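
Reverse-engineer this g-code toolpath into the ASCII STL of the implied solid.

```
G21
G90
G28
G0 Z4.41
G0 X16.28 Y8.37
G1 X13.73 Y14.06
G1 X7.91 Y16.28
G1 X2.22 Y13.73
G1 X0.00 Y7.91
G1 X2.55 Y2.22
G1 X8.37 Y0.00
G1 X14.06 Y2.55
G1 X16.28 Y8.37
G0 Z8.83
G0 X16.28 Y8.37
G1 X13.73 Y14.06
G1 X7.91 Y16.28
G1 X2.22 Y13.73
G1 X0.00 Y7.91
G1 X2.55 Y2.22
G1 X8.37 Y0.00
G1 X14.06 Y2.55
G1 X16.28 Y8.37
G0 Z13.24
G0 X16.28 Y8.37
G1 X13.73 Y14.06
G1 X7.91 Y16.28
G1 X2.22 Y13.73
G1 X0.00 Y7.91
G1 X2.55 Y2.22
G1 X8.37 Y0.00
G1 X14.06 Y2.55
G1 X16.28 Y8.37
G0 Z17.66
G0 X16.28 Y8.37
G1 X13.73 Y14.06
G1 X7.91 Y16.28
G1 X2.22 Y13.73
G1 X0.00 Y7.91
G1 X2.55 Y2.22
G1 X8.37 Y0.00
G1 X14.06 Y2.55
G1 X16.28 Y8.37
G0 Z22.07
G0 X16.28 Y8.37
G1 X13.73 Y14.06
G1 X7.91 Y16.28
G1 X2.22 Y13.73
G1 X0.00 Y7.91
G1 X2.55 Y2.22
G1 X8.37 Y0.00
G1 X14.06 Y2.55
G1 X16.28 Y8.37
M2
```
solid part
  facet normal 0.0000 0.0000 -1.0000
    outer loop
      vertex 7.91 16.28 0.00
      vertex 13.73 14.06 0.00
      vertex 16.28 8.37 0.00
    endloop
  endfacet
  facet normal 0.0000 0.0000 -1.0000
    outer loop
      vertex 2.22 13.73 0.00
      vertex 7.91 16.28 0.00
      vertex 16.28 8.37 0.00
    endloop
  endfacet
  facet normal 0.0000 0.0000 -1.0000
    outer loop
      vertex 0.00 7.91 0.00
      vertex 2.22 13.73 0.00
      vertex 16.28 8.37 0.00
    endloop
  endfacet
  facet normal 0.0000 0.0000 -1.0000
    outer loop
      vertex 2.55 2.22 0.00
      vertex 0.00 7.91 0.00
      vertex 16.28 8.37 0.00
    endloop
  endfacet
  facet normal 0.0000 0.0000 -1.0000
    outer loop
      vertex 8.37 0.00 0.00
      vertex 2.55 2.22 0.00
      vertex 16.28 8.37 0.00
    endloop
  endfacet
  facet normal 0.0000 0.0000 -1.0000
    outer loop
      vertex 14.06 2.55 0.00
      vertex 8.37 0.00 0.00
      vertex 16.28 8.37 0.00
    endloop
  endfacet
  facet normal 0.0000 0.0000 1.0000
    outer loop
      vertex 16.28 8.37 22.07
      vertex 13.73 14.06 22.07
      vertex 7.91 16.28 22.07
    endloop
  endfacet
  facet normal 0.0000 0.0000 1.0000
    outer loop
      vertex 16.28 8.37 22.07
      vertex 7.91 16.28 22.07
      vertex 2.22 13.73 22.07
    endloop
  endfacet
  facet normal 0.0000 0.0000 1.0000
    outer loop
      vertex 16.28 8.37 22.07
      vertex 2.22 13.73 22.07
      vertex 0.00 7.91 22.07
    endloop
  endfacet
  facet normal 0.0000 0.0000 1.0000
    outer loop
      vertex 16.28 8.37 22.07
      vertex 0.00 7.91 22.07
      vertex 2.55 2.22 22.07
    endloop
  endfacet
  facet normal 0.0000 0.0000 1.0000
    outer loop
      vertex 16.28 8.37 22.07
      vertex 2.55 2.22 22.07
      vertex 8.37 0.00 22.07
    endloop
  endfacet
  facet normal 0.0000 0.0000 1.0000
    outer loop
      vertex 16.28 8.37 22.07
      vertex 8.37 0.00 22.07
      vertex 14.06 2.55 22.07
    endloop
  endfacet
  facet normal 0.9126 0.4090 0.0000
    outer loop
      vertex 16.28 8.37 0.00
      vertex 13.73 14.06 0.00
      vertex 13.73 14.06 22.07
    endloop
  endfacet
  facet normal 0.9126 0.4090 0.0000
    outer loop
      vertex 16.28 8.37 0.00
      vertex 13.73 14.06 22.07
      vertex 16.28 8.37 22.07
    endloop
  endfacet
  facet normal 0.3564 0.9343 0.0000
    outer loop
      vertex 13.73 14.06 0.00
      vertex 7.91 16.28 0.00
      vertex 7.91 16.28 22.07
    endloop
  endfacet
  facet normal 0.3564 0.9343 0.0000
    outer loop
      vertex 13.73 14.06 0.00
      vertex 7.91 16.28 22.07
      vertex 13.73 14.06 22.07
    endloop
  endfacet
  facet normal -0.4090 0.9126 0.0000
    outer loop
      vertex 7.91 16.28 0.00
      vertex 2.22 13.73 0.00
      vertex 2.22 13.73 22.07
    endloop
  endfacet
  facet normal -0.4090 0.9126 0.0000
    outer loop
      vertex 7.91 16.28 0.00
      vertex 2.22 13.73 22.07
      vertex 7.91 16.28 22.07
    endloop
  endfacet
  facet normal -0.9343 0.3564 0.0000
    outer loop
      vertex 2.22 13.73 0.00
      vertex 0.00 7.91 0.00
      vertex 0.00 7.91 22.07
    endloop
  endfacet
  facet normal -0.9343 0.3564 0.0000
    outer loop
      vertex 2.22 13.73 0.00
      vertex 0.00 7.91 22.07
      vertex 2.22 13.73 22.07
    endloop
  endfacet
  facet normal -0.9126 -0.4090 0.0000
    outer loop
      vertex 0.00 7.91 0.00
      vertex 2.55 2.22 0.00
      vertex 2.55 2.22 22.07
    endloop
  endfacet
  facet normal -0.9126 -0.4090 0.0000
    outer loop
      vertex 0.00 7.91 0.00
      vertex 2.55 2.22 22.07
      vertex 0.00 7.91 22.07
    endloop
  endfacet
  facet normal -0.3564 -0.9343 0.0000
    outer loop
      vertex 2.55 2.22 0.00
      vertex 8.37 0.00 0.00
      vertex 8.37 0.00 22.07
    endloop
  endfacet
  facet normal -0.3564 -0.9343 0.0000
    outer loop
      vertex 2.55 2.22 0.00
      vertex 8.37 0.00 22.07
      vertex 2.55 2.22 22.07
    endloop
  endfacet
  facet normal 0.4090 -0.9126 0.0000
    outer loop
      vertex 8.37 0.00 0.00
      vertex 14.06 2.55 0.00
      vertex 14.06 2.55 22.07
    endloop
  endfacet
  facet normal 0.4090 -0.9126 0.0000
    outer loop
      vertex 8.37 0.00 0.00
      vertex 14.06 2.55 22.07
      vertex 8.37 0.00 22.07
    endloop
  endfacet
  facet normal 0.9343 -0.3564 0.0000
    outer loop
      vertex 14.06 2.55 0.00
      vertex 16.28 8.37 0.00
      vertex 16.28 8.37 22.07
    endloop
  endfacet
  facet normal 0.9343 -0.3564 0.0000
    outer loop
      vertex 14.06 2.55 0.00
      vertex 16.28 8.37 22.07
      vertex 14.06 2.55 22.07
    endloop
  endfacet
endsolid part

The G0 Z moves step by Δz≈4.41 mm. Every layer's G1 loop is the same polygon, so the solid is a straight extrusion of it from z=0 to z≈22.1. Closing with flat bottom and top caps and triangulating gives 28 facets — a regular 8-sided prism (a cylinder approximated with 8 flat sides), circumscribed radius ≈ 8.14 mm, height ≈ 22.1 mm.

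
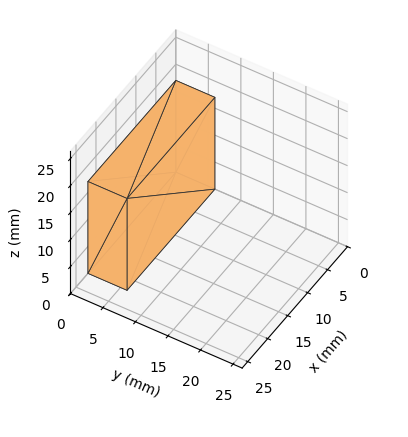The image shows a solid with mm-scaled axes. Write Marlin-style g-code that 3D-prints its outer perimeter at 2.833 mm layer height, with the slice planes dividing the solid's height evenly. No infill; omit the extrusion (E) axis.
Reading the render: the shape is a rectangular box, roughly 22 × 6 mm footprint and 17 mm tall (dimensions read to the nearest mm from the axis ticks). For the g-code, the solid's height is divided into equal slices at the stated Δz and each level perimeter traced with G1 moves after a G0 lift.

; perimeter-only toolpath
G21 ; units = mm
G90 ; absolute positioning
G28 ; home
; layer 1
G0 Z2.833
G0 X0.000 Y0.000
G1 X22.000 Y0.000
G1 X22.000 Y6.000
G1 X0.000 Y6.000
G1 X0.000 Y0.000
; layer 2
G0 Z5.667
G0 X0.000 Y0.000
G1 X22.000 Y0.000
G1 X22.000 Y6.000
G1 X0.000 Y6.000
G1 X0.000 Y0.000
; layer 3
G0 Z8.500
G0 X0.000 Y0.000
G1 X22.000 Y0.000
G1 X22.000 Y6.000
G1 X0.000 Y6.000
G1 X0.000 Y0.000
; layer 4
G0 Z11.333
G0 X0.000 Y0.000
G1 X22.000 Y0.000
G1 X22.000 Y6.000
G1 X0.000 Y6.000
G1 X0.000 Y0.000
; layer 5
G0 Z14.167
G0 X0.000 Y0.000
G1 X22.000 Y0.000
G1 X22.000 Y6.000
G1 X0.000 Y6.000
G1 X0.000 Y0.000
; layer 6
G0 Z17.000
G0 X0.000 Y0.000
G1 X22.000 Y0.000
G1 X22.000 Y6.000
G1 X0.000 Y6.000
G1 X0.000 Y0.000
M2 ; end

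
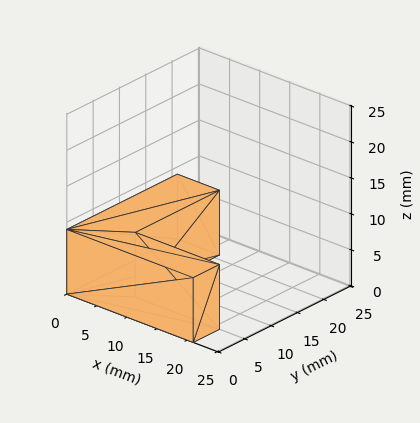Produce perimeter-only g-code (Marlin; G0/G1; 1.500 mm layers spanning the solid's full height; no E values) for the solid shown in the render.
Reading the render: the shape is an L-shaped prism: outer 21 × 21 mm, arm thicknesses ≈ 5 mm (horizontal) and 7 mm (vertical), extruded 9 mm in z (dimensions read to the nearest mm from the axis ticks). For the g-code, the solid's height is divided into equal slices at the stated Δz and each level perimeter traced with G1 moves after a G0 lift.

; perimeter-only toolpath
G21 ; units = mm
G90 ; absolute positioning
G28 ; home
; layer 1
G0 Z1.500
G0 X0.000 Y0.000
G1 X21.000 Y0.000
G1 X21.000 Y5.000
G1 X7.000 Y5.000
G1 X7.000 Y21.000
G1 X0.000 Y21.000
G1 X0.000 Y0.000
; layer 2
G0 Z3.000
G0 X0.000 Y0.000
G1 X21.000 Y0.000
G1 X21.000 Y5.000
G1 X7.000 Y5.000
G1 X7.000 Y21.000
G1 X0.000 Y21.000
G1 X0.000 Y0.000
; layer 3
G0 Z4.500
G0 X0.000 Y0.000
G1 X21.000 Y0.000
G1 X21.000 Y5.000
G1 X7.000 Y5.000
G1 X7.000 Y21.000
G1 X0.000 Y21.000
G1 X0.000 Y0.000
; layer 4
G0 Z6.000
G0 X0.000 Y0.000
G1 X21.000 Y0.000
G1 X21.000 Y5.000
G1 X7.000 Y5.000
G1 X7.000 Y21.000
G1 X0.000 Y21.000
G1 X0.000 Y0.000
; layer 5
G0 Z7.500
G0 X0.000 Y0.000
G1 X21.000 Y0.000
G1 X21.000 Y5.000
G1 X7.000 Y5.000
G1 X7.000 Y21.000
G1 X0.000 Y21.000
G1 X0.000 Y0.000
; layer 6
G0 Z9.000
G0 X0.000 Y0.000
G1 X21.000 Y0.000
G1 X21.000 Y5.000
G1 X7.000 Y5.000
G1 X7.000 Y21.000
G1 X0.000 Y21.000
G1 X0.000 Y0.000
M2 ; end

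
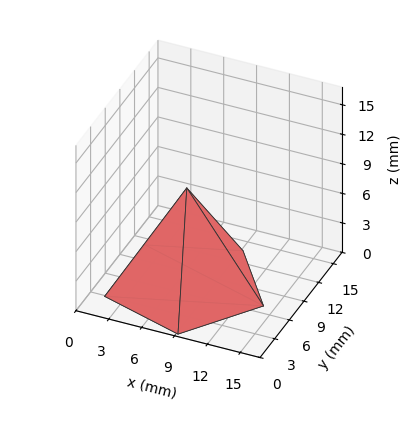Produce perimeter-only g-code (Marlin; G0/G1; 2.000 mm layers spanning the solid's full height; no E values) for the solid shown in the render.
Reading the render: the shape is a regular 5-sided pyramid, base circumscribed radius ≈ 7 mm, apex at z ≈ 10 mm (dimensions read to the nearest mm from the axis ticks). For the g-code, the solid's height is divided into equal slices at the stated Δz and each level perimeter traced with G1 moves after a G0 lift.

; perimeter-only toolpath
G21 ; units = mm
G90 ; absolute positioning
G28 ; home
; layer 1
G0 Z2.000
G0 X12.600 Y7.000
G1 X8.730 Y12.326
G1 X2.470 Y10.291
G1 X2.470 Y3.709
G1 X8.730 Y1.674
G1 X12.600 Y7.000
; layer 2
G0 Z4.000
G0 X11.200 Y7.000
G1 X8.298 Y10.994
G1 X3.602 Y9.468
G1 X3.602 Y4.532
G1 X8.298 Y3.006
G1 X11.200 Y7.000
; layer 3
G0 Z6.000
G0 X9.800 Y7.000
G1 X7.865 Y9.663
G1 X4.735 Y8.646
G1 X4.735 Y5.354
G1 X7.865 Y4.337
G1 X9.800 Y7.000
; layer 4
G0 Z8.000
G0 X8.400 Y7.000
G1 X7.433 Y8.331
G1 X5.867 Y7.823
G1 X5.867 Y6.177
G1 X7.433 Y5.669
G1 X8.400 Y7.000
M2 ; end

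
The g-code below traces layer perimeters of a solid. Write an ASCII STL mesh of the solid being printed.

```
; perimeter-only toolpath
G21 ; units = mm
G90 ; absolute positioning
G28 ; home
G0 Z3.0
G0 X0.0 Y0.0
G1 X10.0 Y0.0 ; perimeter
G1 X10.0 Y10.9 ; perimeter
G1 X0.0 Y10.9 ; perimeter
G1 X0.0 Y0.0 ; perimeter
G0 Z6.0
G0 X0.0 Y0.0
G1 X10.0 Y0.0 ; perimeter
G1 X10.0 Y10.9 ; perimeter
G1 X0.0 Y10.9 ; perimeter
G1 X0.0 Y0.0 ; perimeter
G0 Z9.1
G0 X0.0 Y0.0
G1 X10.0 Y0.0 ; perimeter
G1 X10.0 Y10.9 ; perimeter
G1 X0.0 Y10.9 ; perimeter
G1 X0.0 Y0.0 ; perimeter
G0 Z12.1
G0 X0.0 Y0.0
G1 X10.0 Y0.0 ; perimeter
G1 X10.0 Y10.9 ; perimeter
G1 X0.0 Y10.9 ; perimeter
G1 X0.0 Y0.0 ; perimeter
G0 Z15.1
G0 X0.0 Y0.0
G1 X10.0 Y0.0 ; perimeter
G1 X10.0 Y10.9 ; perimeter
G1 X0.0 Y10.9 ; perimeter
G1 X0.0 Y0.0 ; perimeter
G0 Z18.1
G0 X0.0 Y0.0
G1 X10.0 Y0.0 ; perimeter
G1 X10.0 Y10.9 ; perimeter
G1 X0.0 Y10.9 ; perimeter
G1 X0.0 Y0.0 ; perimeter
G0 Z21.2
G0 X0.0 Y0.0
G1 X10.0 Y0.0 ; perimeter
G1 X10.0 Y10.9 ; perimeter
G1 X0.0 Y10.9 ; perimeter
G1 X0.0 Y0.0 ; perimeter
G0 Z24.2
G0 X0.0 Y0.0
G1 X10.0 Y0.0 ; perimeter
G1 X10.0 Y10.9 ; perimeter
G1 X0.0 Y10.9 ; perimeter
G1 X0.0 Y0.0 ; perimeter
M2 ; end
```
solid part
  facet normal 0.0000 0.0000 -1.0000
    outer loop
      vertex 10.0 10.9 0.0
      vertex 10.0 0.0 0.0
      vertex 0.0 0.0 0.0
    endloop
  endfacet
  facet normal 0.0000 0.0000 -1.0000
    outer loop
      vertex 0.0 10.9 0.0
      vertex 10.0 10.9 0.0
      vertex 0.0 0.0 0.0
    endloop
  endfacet
  facet normal 0.0000 0.0000 1.0000
    outer loop
      vertex 0.0 0.0 24.2
      vertex 10.0 0.0 24.2
      vertex 10.0 10.9 24.2
    endloop
  endfacet
  facet normal 0.0000 0.0000 1.0000
    outer loop
      vertex 0.0 0.0 24.2
      vertex 10.0 10.9 24.2
      vertex 0.0 10.9 24.2
    endloop
  endfacet
  facet normal 0.0000 -1.0000 0.0000
    outer loop
      vertex 0.0 0.0 0.0
      vertex 10.0 0.0 0.0
      vertex 10.0 0.0 24.2
    endloop
  endfacet
  facet normal 0.0000 -1.0000 0.0000
    outer loop
      vertex 0.0 0.0 0.0
      vertex 10.0 0.0 24.2
      vertex 0.0 0.0 24.2
    endloop
  endfacet
  facet normal 0.0000 1.0000 0.0000
    outer loop
      vertex 10.0 10.9 24.2
      vertex 10.0 10.9 0.0
      vertex 0.0 10.9 0.0
    endloop
  endfacet
  facet normal 0.0000 1.0000 0.0000
    outer loop
      vertex 0.0 10.9 24.2
      vertex 10.0 10.9 24.2
      vertex 0.0 10.9 0.0
    endloop
  endfacet
  facet normal -1.0000 0.0000 0.0000
    outer loop
      vertex 0.0 10.9 24.2
      vertex 0.0 10.9 0.0
      vertex 0.0 0.0 0.0
    endloop
  endfacet
  facet normal -1.0000 0.0000 0.0000
    outer loop
      vertex 0.0 0.0 24.2
      vertex 0.0 10.9 24.2
      vertex 0.0 0.0 0.0
    endloop
  endfacet
  facet normal 1.0000 0.0000 0.0000
    outer loop
      vertex 10.0 0.0 0.0
      vertex 10.0 10.9 0.0
      vertex 10.0 10.9 24.2
    endloop
  endfacet
  facet normal 1.0000 0.0000 0.0000
    outer loop
      vertex 10.0 0.0 0.0
      vertex 10.0 10.9 24.2
      vertex 10.0 0.0 24.2
    endloop
  endfacet
endsolid part

The G0 Z moves step by Δz≈3.0 mm. Every layer's G1 loop is the same polygon, so the solid is a straight extrusion of it from z=0 to z≈24.2. Closing with flat bottom and top caps and triangulating gives 12 facets — a rectangular box, roughly 10 × 10.9 mm footprint and 24.2 mm tall.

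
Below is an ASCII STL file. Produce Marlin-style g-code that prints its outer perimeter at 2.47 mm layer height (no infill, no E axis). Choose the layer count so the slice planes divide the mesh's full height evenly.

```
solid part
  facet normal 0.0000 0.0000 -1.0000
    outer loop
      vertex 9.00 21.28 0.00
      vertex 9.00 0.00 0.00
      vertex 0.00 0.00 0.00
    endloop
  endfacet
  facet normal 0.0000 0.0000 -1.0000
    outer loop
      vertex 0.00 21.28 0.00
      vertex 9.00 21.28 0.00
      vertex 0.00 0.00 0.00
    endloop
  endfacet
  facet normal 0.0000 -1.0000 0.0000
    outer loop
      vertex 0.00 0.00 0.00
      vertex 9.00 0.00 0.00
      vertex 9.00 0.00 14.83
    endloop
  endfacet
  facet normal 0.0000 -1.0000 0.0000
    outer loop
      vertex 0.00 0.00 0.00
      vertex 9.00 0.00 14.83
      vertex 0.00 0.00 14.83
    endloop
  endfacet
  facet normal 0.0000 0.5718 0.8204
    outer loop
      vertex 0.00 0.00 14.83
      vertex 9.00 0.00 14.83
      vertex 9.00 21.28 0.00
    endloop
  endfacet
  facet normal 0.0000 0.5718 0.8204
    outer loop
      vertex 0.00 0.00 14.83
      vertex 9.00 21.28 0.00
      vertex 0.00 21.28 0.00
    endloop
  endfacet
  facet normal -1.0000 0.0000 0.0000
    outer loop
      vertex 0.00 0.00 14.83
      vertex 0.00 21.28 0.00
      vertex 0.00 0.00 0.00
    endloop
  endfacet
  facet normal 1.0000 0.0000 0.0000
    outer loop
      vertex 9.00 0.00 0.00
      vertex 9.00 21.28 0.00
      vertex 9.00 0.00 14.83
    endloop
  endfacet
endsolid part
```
; perimeter-only toolpath
G21 ; units = mm
G90 ; absolute positioning
G28 ; home
; layer 1
G0 Z2.47
G0 X0.00 Y0.00
G1 X9.00 Y0.00
G1 X9.00 Y17.73
G1 X0.00 Y17.73
G1 X0.00 Y0.00
; layer 2
G0 Z4.94
G0 X0.00 Y0.00
G1 X9.00 Y0.00
G1 X9.00 Y14.19
G1 X0.00 Y14.19
G1 X0.00 Y0.00
; layer 3
G0 Z7.42
G0 X0.00 Y0.00
G1 X9.00 Y0.00
G1 X9.00 Y10.64
G1 X0.00 Y10.64
G1 X0.00 Y0.00
; layer 4
G0 Z9.89
G0 X0.00 Y0.00
G1 X9.00 Y0.00
G1 X9.00 Y7.09
G1 X0.00 Y7.09
G1 X0.00 Y0.00
; layer 5
G0 Z12.36
G0 X0.00 Y0.00
G1 X9.00 Y0.00
G1 X9.00 Y3.55
G1 X0.00 Y3.55
G1 X0.00 Y0.00
M2 ; end

The solid is a wedge (ramp): 9 × 21.3 mm base, rising to 14.8 mm along the y=0 edge and sloping linearly to z=0 at y=21.3. Slicing at Δz = 2.47 mm — 6 equal slices spanning the solid's height, so layer i sits at z = i·h/6 — gives 5 non-empty perimeters. Each is a 4-segment closed polygon; G0 lifts to the layer z and rapids to the start vertex, then G1 traces the edges. The cross-section shrinks linearly with z (the slice at the apex is degenerate and omitted).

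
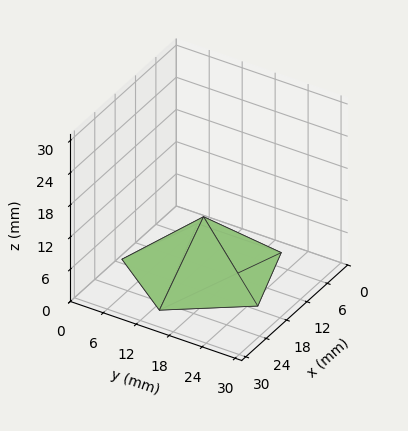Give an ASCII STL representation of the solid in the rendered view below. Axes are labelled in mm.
Reading the render: the shape is a regular 5-sided pyramid, base circumscribed radius ≈ 13 mm, apex at z ≈ 10 mm (dimensions read to the nearest mm from the axis ticks). For the STL, each face is triangulated and given an outward normal.

solid part
  facet normal 0.0000 0.0000 -1.0000
    outer loop
      vertex 2.483 20.641 0.000
      vertex 17.017 25.364 0.000
      vertex 26.000 13.000 0.000
    endloop
  endfacet
  facet normal 0.0000 0.0000 -1.0000
    outer loop
      vertex 2.483 5.359 0.000
      vertex 2.483 20.641 0.000
      vertex 26.000 13.000 0.000
    endloop
  endfacet
  facet normal 0.0000 0.0000 -1.0000
    outer loop
      vertex 17.017 0.636 0.000
      vertex 2.483 5.359 0.000
      vertex 26.000 13.000 0.000
    endloop
  endfacet
  facet normal 0.5575 0.4050 0.7247
    outer loop
      vertex 26.000 13.000 0.000
      vertex 17.017 25.364 0.000
      vertex 13.000 13.000 10.000
    endloop
  endfacet
  facet normal -0.2130 0.6553 0.7247
    outer loop
      vertex 17.017 25.364 0.000
      vertex 2.483 20.641 0.000
      vertex 13.000 13.000 10.000
    endloop
  endfacet
  facet normal -0.6891 0.0000 0.7247
    outer loop
      vertex 2.483 20.641 0.000
      vertex 2.483 5.359 0.000
      vertex 13.000 13.000 10.000
    endloop
  endfacet
  facet normal -0.2130 -0.6553 0.7247
    outer loop
      vertex 2.483 5.359 0.000
      vertex 17.017 0.636 0.000
      vertex 13.000 13.000 10.000
    endloop
  endfacet
  facet normal 0.5575 -0.4050 0.7247
    outer loop
      vertex 17.017 0.636 0.000
      vertex 26.000 13.000 0.000
      vertex 13.000 13.000 10.000
    endloop
  endfacet
endsolid part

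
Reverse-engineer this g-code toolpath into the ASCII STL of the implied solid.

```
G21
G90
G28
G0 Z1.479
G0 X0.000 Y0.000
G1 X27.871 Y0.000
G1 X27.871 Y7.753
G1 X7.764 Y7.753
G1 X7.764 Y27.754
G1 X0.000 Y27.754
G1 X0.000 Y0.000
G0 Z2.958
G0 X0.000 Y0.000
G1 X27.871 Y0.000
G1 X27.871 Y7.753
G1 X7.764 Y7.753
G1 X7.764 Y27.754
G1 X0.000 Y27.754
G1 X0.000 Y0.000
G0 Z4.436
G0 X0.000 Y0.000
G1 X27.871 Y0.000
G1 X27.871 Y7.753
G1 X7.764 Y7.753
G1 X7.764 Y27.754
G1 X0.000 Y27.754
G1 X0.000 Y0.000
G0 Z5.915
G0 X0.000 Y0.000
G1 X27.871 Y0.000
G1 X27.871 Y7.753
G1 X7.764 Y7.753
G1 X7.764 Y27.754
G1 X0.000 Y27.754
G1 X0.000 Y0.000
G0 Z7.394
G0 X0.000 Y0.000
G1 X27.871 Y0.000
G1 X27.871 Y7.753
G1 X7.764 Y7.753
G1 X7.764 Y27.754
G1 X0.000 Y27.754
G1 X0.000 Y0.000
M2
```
solid part
  facet normal 0.0000 0.0000 -1.0000
    outer loop
      vertex 27.871 7.753 0.000
      vertex 27.871 0.000 0.000
      vertex 0.000 0.000 0.000
    endloop
  endfacet
  facet normal 0.0000 0.0000 -1.0000
    outer loop
      vertex 7.764 7.753 0.000
      vertex 27.871 7.753 0.000
      vertex 0.000 0.000 0.000
    endloop
  endfacet
  facet normal 0.0000 0.0000 -1.0000
    outer loop
      vertex 7.764 27.754 0.000
      vertex 7.764 7.753 0.000
      vertex 0.000 0.000 0.000
    endloop
  endfacet
  facet normal 0.0000 0.0000 -1.0000
    outer loop
      vertex 0.000 27.754 0.000
      vertex 7.764 27.754 0.000
      vertex 0.000 0.000 0.000
    endloop
  endfacet
  facet normal 0.0000 0.0000 1.0000
    outer loop
      vertex 0.000 0.000 7.394
      vertex 27.871 0.000 7.394
      vertex 27.871 7.753 7.394
    endloop
  endfacet
  facet normal 0.0000 0.0000 1.0000
    outer loop
      vertex 0.000 0.000 7.394
      vertex 27.871 7.753 7.394
      vertex 7.764 7.753 7.394
    endloop
  endfacet
  facet normal 0.0000 0.0000 1.0000
    outer loop
      vertex 0.000 0.000 7.394
      vertex 7.764 7.753 7.394
      vertex 7.764 27.754 7.394
    endloop
  endfacet
  facet normal 0.0000 0.0000 1.0000
    outer loop
      vertex 0.000 0.000 7.394
      vertex 7.764 27.754 7.394
      vertex 0.000 27.754 7.394
    endloop
  endfacet
  facet normal 0.0000 -1.0000 0.0000
    outer loop
      vertex 0.000 0.000 0.000
      vertex 27.871 0.000 0.000
      vertex 27.871 0.000 7.394
    endloop
  endfacet
  facet normal 0.0000 -1.0000 0.0000
    outer loop
      vertex 0.000 0.000 0.000
      vertex 27.871 0.000 7.394
      vertex 0.000 0.000 7.394
    endloop
  endfacet
  facet normal 1.0000 0.0000 0.0000
    outer loop
      vertex 27.871 0.000 0.000
      vertex 27.871 7.753 0.000
      vertex 27.871 7.753 7.394
    endloop
  endfacet
  facet normal 1.0000 0.0000 0.0000
    outer loop
      vertex 27.871 0.000 0.000
      vertex 27.871 7.753 7.394
      vertex 27.871 0.000 7.394
    endloop
  endfacet
  facet normal 0.0000 1.0000 0.0000
    outer loop
      vertex 27.871 7.753 0.000
      vertex 7.764 7.753 0.000
      vertex 7.764 7.753 7.394
    endloop
  endfacet
  facet normal 0.0000 1.0000 0.0000
    outer loop
      vertex 27.871 7.753 0.000
      vertex 7.764 7.753 7.394
      vertex 27.871 7.753 7.394
    endloop
  endfacet
  facet normal 1.0000 0.0000 0.0000
    outer loop
      vertex 7.764 7.753 0.000
      vertex 7.764 27.754 0.000
      vertex 7.764 27.754 7.394
    endloop
  endfacet
  facet normal 1.0000 0.0000 0.0000
    outer loop
      vertex 7.764 7.753 0.000
      vertex 7.764 27.754 7.394
      vertex 7.764 7.753 7.394
    endloop
  endfacet
  facet normal 0.0000 1.0000 0.0000
    outer loop
      vertex 7.764 27.754 0.000
      vertex 0.000 27.754 0.000
      vertex 0.000 27.754 7.394
    endloop
  endfacet
  facet normal 0.0000 1.0000 0.0000
    outer loop
      vertex 7.764 27.754 0.000
      vertex 0.000 27.754 7.394
      vertex 7.764 27.754 7.394
    endloop
  endfacet
  facet normal -1.0000 0.0000 0.0000
    outer loop
      vertex 0.000 27.754 0.000
      vertex 0.000 0.000 0.000
      vertex 0.000 0.000 7.394
    endloop
  endfacet
  facet normal -1.0000 0.0000 0.0000
    outer loop
      vertex 0.000 27.754 0.000
      vertex 0.000 0.000 7.394
      vertex 0.000 27.754 7.394
    endloop
  endfacet
endsolid part

The G0 Z moves step by Δz≈1.479 mm. Every layer's G1 loop is the same polygon, so the solid is a straight extrusion of it from z=0 to z≈7.39. Closing with flat bottom and top caps and triangulating gives 20 facets — an L-shaped prism: outer 27.9 × 27.8 mm, arm thicknesses ≈ 7.75 mm (horizontal) and 7.76 mm (vertical), extruded 7.39 mm in z.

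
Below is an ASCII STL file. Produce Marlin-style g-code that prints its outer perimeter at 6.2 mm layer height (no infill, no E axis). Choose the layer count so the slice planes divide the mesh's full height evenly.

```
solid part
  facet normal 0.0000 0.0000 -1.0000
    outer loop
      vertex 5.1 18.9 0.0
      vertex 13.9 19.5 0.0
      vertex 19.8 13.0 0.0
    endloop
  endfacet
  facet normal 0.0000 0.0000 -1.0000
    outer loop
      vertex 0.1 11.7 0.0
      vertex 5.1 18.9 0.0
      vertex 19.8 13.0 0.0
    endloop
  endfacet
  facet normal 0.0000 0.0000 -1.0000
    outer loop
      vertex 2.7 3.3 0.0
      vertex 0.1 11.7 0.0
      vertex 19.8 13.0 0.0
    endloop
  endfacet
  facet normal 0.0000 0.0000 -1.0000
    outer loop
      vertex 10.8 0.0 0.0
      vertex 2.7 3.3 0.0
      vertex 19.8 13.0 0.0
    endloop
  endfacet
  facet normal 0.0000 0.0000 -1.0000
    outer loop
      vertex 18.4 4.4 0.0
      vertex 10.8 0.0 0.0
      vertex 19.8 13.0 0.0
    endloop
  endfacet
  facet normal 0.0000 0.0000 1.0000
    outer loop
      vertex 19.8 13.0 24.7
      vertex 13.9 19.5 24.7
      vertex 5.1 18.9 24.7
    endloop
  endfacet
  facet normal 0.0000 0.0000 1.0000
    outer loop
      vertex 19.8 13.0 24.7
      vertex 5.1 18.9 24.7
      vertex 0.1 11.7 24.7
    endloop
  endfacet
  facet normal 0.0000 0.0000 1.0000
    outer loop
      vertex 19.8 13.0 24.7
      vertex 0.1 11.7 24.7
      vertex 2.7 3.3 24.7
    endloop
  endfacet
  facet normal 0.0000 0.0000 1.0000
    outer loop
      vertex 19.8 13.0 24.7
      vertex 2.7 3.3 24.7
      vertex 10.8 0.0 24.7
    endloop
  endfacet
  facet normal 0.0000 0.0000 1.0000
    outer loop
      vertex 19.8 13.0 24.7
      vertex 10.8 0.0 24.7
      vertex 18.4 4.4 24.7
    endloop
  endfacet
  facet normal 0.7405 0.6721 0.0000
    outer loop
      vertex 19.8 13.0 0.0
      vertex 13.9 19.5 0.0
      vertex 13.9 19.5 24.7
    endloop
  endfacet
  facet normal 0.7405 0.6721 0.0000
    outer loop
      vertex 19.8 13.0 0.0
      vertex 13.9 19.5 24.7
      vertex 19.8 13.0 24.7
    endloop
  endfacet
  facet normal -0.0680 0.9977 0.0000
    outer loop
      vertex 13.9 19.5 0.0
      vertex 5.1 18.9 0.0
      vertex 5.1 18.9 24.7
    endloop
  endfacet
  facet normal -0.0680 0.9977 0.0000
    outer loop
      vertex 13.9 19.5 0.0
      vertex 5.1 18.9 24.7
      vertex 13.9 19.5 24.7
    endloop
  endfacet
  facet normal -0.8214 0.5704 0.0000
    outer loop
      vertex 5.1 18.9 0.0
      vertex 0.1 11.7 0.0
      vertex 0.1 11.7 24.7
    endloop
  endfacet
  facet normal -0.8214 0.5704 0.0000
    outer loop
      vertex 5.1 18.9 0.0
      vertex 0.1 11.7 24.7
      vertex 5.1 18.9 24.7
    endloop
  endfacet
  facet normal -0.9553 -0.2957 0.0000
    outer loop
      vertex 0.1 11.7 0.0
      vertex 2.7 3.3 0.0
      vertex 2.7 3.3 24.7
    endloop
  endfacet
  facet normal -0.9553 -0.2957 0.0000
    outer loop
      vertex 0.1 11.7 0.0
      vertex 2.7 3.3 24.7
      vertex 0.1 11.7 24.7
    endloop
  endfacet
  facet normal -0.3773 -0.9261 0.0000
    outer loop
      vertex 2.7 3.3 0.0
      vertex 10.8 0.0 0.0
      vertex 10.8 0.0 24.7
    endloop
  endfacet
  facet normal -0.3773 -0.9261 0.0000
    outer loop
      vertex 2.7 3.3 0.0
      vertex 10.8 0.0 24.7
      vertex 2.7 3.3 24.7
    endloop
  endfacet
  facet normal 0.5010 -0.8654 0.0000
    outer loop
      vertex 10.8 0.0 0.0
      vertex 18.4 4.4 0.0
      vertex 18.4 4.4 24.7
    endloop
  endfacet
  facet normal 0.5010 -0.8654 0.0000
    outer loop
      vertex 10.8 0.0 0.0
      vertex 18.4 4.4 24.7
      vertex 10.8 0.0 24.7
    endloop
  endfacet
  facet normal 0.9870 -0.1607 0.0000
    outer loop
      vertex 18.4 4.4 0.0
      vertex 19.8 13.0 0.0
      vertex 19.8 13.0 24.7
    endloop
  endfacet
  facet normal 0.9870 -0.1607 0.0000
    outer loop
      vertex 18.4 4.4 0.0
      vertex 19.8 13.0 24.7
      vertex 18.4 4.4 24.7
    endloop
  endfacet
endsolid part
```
; perimeter-only toolpath
G21 ; units = mm
G90 ; absolute positioning
G28 ; home
; layer 1
G0 Z6.2
G0 X19.8 Y13.0
G1 X13.9 Y19.5
G1 X5.1 Y18.9
G1 X0.1 Y11.7
G1 X2.7 Y3.3
G1 X10.8 Y0.0
G1 X18.4 Y4.4
G1 X19.8 Y13.0
; layer 2
G0 Z12.3
G0 X19.8 Y13.0
G1 X13.9 Y19.5
G1 X5.1 Y18.9
G1 X0.1 Y11.7
G1 X2.7 Y3.3
G1 X10.8 Y0.0
G1 X18.4 Y4.4
G1 X19.8 Y13.0
; layer 3
G0 Z18.5
G0 X19.8 Y13.0
G1 X13.9 Y19.5
G1 X5.1 Y18.9
G1 X0.1 Y11.7
G1 X2.7 Y3.3
G1 X10.8 Y0.0
G1 X18.4 Y4.4
G1 X19.8 Y13.0
; layer 4
G0 Z24.7
G0 X19.8 Y13.0
G1 X13.9 Y19.5
G1 X5.1 Y18.9
G1 X0.1 Y11.7
G1 X2.7 Y3.3
G1 X10.8 Y0.0
G1 X18.4 Y4.4
G1 X19.8 Y13.0
M2 ; end

The solid is a regular 7-sided prism (a cylinder approximated with 7 flat sides), circumscribed radius ≈ 10.1 mm, height ≈ 24.7 mm. Slicing at Δz = 6.2 mm — 4 equal slices spanning the solid's height, so layer i sits at z = i·h/4 — gives 4 non-empty perimeters. Each is a 7-segment closed polygon; G0 lifts to the layer z and rapids to the start vertex, then G1 traces the edges.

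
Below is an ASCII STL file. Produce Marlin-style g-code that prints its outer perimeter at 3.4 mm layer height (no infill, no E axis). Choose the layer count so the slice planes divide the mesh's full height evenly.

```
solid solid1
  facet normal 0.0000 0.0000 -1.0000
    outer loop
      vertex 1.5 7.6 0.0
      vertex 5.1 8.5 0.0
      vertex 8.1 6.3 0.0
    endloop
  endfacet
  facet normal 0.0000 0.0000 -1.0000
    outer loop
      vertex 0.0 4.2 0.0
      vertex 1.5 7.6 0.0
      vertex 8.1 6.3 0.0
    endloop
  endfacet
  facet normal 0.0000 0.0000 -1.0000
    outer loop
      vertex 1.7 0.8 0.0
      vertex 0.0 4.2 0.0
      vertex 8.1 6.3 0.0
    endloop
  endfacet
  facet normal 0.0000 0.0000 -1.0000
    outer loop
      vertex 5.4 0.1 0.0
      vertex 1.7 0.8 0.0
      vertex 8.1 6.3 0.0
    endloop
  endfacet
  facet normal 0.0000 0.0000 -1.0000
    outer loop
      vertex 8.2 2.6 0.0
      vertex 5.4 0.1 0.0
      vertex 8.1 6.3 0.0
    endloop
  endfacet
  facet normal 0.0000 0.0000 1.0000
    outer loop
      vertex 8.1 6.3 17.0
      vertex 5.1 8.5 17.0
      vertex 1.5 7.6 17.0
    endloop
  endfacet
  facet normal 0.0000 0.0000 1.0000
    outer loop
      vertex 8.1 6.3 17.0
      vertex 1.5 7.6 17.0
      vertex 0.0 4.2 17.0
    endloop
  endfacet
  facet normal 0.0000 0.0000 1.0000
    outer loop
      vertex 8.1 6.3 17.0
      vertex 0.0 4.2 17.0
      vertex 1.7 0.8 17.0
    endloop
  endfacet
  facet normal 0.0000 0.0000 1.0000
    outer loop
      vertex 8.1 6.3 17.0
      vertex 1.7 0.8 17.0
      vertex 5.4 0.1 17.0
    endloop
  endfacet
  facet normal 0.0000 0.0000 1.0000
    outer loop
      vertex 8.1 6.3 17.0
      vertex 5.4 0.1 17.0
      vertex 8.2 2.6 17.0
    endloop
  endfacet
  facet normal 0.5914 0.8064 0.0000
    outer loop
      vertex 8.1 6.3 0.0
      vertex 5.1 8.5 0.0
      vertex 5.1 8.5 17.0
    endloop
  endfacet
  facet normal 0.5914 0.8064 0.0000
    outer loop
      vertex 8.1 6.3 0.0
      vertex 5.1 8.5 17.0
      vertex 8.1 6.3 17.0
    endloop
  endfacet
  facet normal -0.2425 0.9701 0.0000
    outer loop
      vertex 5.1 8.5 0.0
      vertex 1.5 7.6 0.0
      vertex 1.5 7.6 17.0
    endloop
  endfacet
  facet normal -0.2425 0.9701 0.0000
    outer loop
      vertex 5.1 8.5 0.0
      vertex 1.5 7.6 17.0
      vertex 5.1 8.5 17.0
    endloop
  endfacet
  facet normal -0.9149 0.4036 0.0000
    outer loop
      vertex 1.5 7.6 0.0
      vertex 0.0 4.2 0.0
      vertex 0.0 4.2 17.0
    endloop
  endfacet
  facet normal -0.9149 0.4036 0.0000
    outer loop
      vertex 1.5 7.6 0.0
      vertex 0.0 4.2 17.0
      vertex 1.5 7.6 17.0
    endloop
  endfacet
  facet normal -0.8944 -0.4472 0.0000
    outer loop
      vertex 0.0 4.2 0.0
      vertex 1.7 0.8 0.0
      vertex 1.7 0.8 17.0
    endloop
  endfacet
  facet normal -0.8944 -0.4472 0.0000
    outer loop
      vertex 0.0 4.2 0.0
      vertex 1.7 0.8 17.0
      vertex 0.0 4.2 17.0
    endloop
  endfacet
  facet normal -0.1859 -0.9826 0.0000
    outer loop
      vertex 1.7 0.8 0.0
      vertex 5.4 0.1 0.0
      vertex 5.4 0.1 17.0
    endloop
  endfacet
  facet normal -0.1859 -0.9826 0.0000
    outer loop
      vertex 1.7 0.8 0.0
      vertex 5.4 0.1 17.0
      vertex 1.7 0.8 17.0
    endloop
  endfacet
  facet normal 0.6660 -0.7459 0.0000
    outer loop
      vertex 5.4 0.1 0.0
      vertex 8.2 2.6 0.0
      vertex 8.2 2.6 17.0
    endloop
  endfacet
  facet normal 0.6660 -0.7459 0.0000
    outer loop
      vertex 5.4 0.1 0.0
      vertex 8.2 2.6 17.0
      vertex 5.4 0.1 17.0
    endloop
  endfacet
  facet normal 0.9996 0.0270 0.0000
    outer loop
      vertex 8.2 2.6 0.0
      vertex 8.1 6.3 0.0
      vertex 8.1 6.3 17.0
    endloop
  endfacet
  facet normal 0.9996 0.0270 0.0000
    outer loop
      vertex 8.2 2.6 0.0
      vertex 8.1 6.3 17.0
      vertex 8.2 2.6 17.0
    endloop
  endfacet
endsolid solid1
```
; perimeter-only toolpath
G21 ; units = mm
G90 ; absolute positioning
G28 ; home
; layer 1
G0 Z3.4
G0 X8.1 Y6.3
G1 X5.1 Y8.5
G1 X1.5 Y7.6
G1 X0.0 Y4.2
G1 X1.7 Y0.8
G1 X5.4 Y0.1
G1 X8.2 Y2.6
G1 X8.1 Y6.3
; layer 2
G0 Z6.8
G0 X8.1 Y6.3
G1 X5.1 Y8.5
G1 X1.5 Y7.6
G1 X0.0 Y4.2
G1 X1.7 Y0.8
G1 X5.4 Y0.1
G1 X8.2 Y2.6
G1 X8.1 Y6.3
; layer 3
G0 Z10.2
G0 X8.1 Y6.3
G1 X5.1 Y8.5
G1 X1.5 Y7.6
G1 X0.0 Y4.2
G1 X1.7 Y0.8
G1 X5.4 Y0.1
G1 X8.2 Y2.6
G1 X8.1 Y6.3
; layer 4
G0 Z13.6
G0 X8.1 Y6.3
G1 X5.1 Y8.5
G1 X1.5 Y7.6
G1 X0.0 Y4.2
G1 X1.7 Y0.8
G1 X5.4 Y0.1
G1 X8.2 Y2.6
G1 X8.1 Y6.3
; layer 5
G0 Z17.0
G0 X8.1 Y6.3
G1 X5.1 Y8.5
G1 X1.5 Y7.6
G1 X0.0 Y4.2
G1 X1.7 Y0.8
G1 X5.4 Y0.1
G1 X8.2 Y2.6
G1 X8.1 Y6.3
M2 ; end

The solid is a regular 7-sided prism (a cylinder approximated with 7 flat sides), circumscribed radius ≈ 4.3 mm, height ≈ 17 mm. Slicing at Δz = 3.4 mm — 5 equal slices spanning the solid's height, so layer i sits at z = i·h/5 — gives 5 non-empty perimeters. Each is a 7-segment closed polygon; G0 lifts to the layer z and rapids to the start vertex, then G1 traces the edges.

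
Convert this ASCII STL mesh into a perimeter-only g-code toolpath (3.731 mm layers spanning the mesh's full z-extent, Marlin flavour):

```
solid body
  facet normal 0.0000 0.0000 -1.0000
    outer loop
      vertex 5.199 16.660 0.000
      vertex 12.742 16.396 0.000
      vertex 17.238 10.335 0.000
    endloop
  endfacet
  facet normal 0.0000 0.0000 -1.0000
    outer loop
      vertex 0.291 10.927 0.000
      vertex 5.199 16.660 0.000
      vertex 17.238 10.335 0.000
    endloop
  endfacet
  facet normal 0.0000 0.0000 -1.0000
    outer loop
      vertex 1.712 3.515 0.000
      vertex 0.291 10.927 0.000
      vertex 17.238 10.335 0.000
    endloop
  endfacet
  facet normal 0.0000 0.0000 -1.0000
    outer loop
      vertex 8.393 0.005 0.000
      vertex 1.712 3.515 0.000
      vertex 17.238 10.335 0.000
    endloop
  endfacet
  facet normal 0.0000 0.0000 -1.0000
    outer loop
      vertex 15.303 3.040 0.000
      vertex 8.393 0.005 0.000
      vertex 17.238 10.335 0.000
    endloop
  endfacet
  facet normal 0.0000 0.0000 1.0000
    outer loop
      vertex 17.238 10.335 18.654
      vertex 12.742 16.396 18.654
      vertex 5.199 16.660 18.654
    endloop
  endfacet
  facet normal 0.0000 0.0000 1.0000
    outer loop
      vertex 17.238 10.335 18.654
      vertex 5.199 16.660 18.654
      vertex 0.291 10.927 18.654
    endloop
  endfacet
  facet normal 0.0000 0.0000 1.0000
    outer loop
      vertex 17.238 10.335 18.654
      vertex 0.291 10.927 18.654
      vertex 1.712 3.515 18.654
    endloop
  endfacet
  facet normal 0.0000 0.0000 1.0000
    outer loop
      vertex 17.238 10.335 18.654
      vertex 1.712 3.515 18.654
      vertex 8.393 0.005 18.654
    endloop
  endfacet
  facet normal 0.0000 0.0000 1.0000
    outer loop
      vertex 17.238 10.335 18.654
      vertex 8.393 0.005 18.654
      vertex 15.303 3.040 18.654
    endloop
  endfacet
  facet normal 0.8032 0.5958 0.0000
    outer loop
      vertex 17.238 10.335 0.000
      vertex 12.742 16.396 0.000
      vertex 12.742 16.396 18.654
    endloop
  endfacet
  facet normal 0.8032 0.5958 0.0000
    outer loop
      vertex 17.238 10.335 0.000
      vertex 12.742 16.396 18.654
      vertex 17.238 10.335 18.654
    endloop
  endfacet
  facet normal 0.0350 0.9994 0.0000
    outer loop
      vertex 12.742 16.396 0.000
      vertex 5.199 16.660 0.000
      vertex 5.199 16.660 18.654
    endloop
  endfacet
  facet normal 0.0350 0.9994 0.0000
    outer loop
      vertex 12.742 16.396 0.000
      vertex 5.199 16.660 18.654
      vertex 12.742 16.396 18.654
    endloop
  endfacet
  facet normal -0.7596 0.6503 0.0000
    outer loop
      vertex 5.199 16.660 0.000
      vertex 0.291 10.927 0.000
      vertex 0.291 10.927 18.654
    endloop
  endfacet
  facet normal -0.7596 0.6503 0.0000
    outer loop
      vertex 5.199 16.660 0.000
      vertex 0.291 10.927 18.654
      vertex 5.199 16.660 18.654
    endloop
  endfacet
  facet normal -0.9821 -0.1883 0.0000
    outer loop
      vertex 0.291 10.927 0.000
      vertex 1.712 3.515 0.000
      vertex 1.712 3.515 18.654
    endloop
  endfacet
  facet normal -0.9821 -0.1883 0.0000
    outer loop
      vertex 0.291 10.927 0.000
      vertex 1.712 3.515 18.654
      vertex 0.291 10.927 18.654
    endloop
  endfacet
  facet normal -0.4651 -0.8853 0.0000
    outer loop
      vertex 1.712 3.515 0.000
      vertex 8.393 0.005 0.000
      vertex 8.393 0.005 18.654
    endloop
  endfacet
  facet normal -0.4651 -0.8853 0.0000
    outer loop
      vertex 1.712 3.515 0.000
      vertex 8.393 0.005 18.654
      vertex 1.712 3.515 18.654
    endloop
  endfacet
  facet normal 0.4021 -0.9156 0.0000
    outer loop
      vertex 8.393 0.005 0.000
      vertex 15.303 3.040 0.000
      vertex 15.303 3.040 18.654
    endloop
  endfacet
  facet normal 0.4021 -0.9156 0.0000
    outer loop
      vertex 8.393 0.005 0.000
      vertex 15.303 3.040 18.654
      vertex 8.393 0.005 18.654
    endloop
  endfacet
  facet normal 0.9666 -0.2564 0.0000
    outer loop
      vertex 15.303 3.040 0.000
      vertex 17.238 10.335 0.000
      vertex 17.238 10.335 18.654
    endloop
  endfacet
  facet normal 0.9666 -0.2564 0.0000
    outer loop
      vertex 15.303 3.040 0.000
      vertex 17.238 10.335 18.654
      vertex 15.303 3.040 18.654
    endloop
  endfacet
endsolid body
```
; perimeter-only toolpath
G21 ; units = mm
G90 ; absolute positioning
G28 ; home
; layer 1
G0 Z3.731
G0 X17.238 Y10.335
G1 X12.742 Y16.396
G1 X5.199 Y16.660
G1 X0.291 Y10.927
G1 X1.712 Y3.515
G1 X8.393 Y0.005
G1 X15.303 Y3.040
G1 X17.238 Y10.335
; layer 2
G0 Z7.462
G0 X17.238 Y10.335
G1 X12.742 Y16.396
G1 X5.199 Y16.660
G1 X0.291 Y10.927
G1 X1.712 Y3.515
G1 X8.393 Y0.005
G1 X15.303 Y3.040
G1 X17.238 Y10.335
; layer 3
G0 Z11.192
G0 X17.238 Y10.335
G1 X12.742 Y16.396
G1 X5.199 Y16.660
G1 X0.291 Y10.927
G1 X1.712 Y3.515
G1 X8.393 Y0.005
G1 X15.303 Y3.040
G1 X17.238 Y10.335
; layer 4
G0 Z14.923
G0 X17.238 Y10.335
G1 X12.742 Y16.396
G1 X5.199 Y16.660
G1 X0.291 Y10.927
G1 X1.712 Y3.515
G1 X8.393 Y0.005
G1 X15.303 Y3.040
G1 X17.238 Y10.335
; layer 5
G0 Z18.654
G0 X17.238 Y10.335
G1 X12.742 Y16.396
G1 X5.199 Y16.660
G1 X0.291 Y10.927
G1 X1.712 Y3.515
G1 X8.393 Y0.005
G1 X15.303 Y3.040
G1 X17.238 Y10.335
M2 ; end

The solid is a regular 7-sided prism (a cylinder approximated with 7 flat sides), circumscribed radius ≈ 8.7 mm, height ≈ 18.7 mm. Slicing at Δz = 3.731 mm — 5 equal slices spanning the solid's height, so layer i sits at z = i·h/5 — gives 5 non-empty perimeters. Each is a 7-segment closed polygon; G0 lifts to the layer z and rapids to the start vertex, then G1 traces the edges.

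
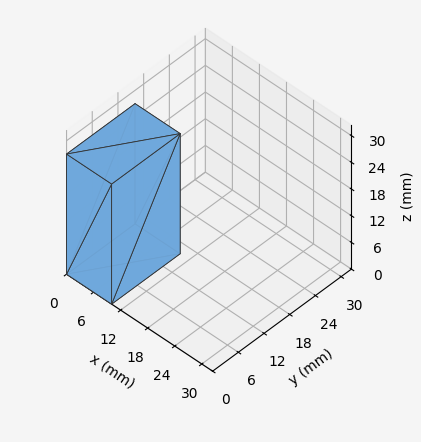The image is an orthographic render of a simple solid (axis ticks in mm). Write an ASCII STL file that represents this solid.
Reading the render: the shape is a rectangular box, roughly 10 × 16 mm footprint and 27 mm tall (dimensions read to the nearest mm from the axis ticks). For the STL, each face is triangulated and given an outward normal.

solid part
  facet normal 0.0000 0.0000 -1.0000
    outer loop
      vertex 10.000 16.000 0.000
      vertex 10.000 0.000 0.000
      vertex 0.000 0.000 0.000
    endloop
  endfacet
  facet normal 0.0000 0.0000 -1.0000
    outer loop
      vertex 0.000 16.000 0.000
      vertex 10.000 16.000 0.000
      vertex 0.000 0.000 0.000
    endloop
  endfacet
  facet normal 0.0000 0.0000 1.0000
    outer loop
      vertex 0.000 0.000 27.000
      vertex 10.000 0.000 27.000
      vertex 10.000 16.000 27.000
    endloop
  endfacet
  facet normal 0.0000 0.0000 1.0000
    outer loop
      vertex 0.000 0.000 27.000
      vertex 10.000 16.000 27.000
      vertex 0.000 16.000 27.000
    endloop
  endfacet
  facet normal 0.0000 -1.0000 0.0000
    outer loop
      vertex 0.000 0.000 0.000
      vertex 10.000 0.000 0.000
      vertex 10.000 0.000 27.000
    endloop
  endfacet
  facet normal 0.0000 -1.0000 0.0000
    outer loop
      vertex 0.000 0.000 0.000
      vertex 10.000 0.000 27.000
      vertex 0.000 0.000 27.000
    endloop
  endfacet
  facet normal 0.0000 1.0000 0.0000
    outer loop
      vertex 10.000 16.000 27.000
      vertex 10.000 16.000 0.000
      vertex 0.000 16.000 0.000
    endloop
  endfacet
  facet normal 0.0000 1.0000 0.0000
    outer loop
      vertex 0.000 16.000 27.000
      vertex 10.000 16.000 27.000
      vertex 0.000 16.000 0.000
    endloop
  endfacet
  facet normal -1.0000 0.0000 0.0000
    outer loop
      vertex 0.000 16.000 27.000
      vertex 0.000 16.000 0.000
      vertex 0.000 0.000 0.000
    endloop
  endfacet
  facet normal -1.0000 0.0000 0.0000
    outer loop
      vertex 0.000 0.000 27.000
      vertex 0.000 16.000 27.000
      vertex 0.000 0.000 0.000
    endloop
  endfacet
  facet normal 1.0000 0.0000 0.0000
    outer loop
      vertex 10.000 0.000 0.000
      vertex 10.000 16.000 0.000
      vertex 10.000 16.000 27.000
    endloop
  endfacet
  facet normal 1.0000 0.0000 0.0000
    outer loop
      vertex 10.000 0.000 0.000
      vertex 10.000 16.000 27.000
      vertex 10.000 0.000 27.000
    endloop
  endfacet
endsolid part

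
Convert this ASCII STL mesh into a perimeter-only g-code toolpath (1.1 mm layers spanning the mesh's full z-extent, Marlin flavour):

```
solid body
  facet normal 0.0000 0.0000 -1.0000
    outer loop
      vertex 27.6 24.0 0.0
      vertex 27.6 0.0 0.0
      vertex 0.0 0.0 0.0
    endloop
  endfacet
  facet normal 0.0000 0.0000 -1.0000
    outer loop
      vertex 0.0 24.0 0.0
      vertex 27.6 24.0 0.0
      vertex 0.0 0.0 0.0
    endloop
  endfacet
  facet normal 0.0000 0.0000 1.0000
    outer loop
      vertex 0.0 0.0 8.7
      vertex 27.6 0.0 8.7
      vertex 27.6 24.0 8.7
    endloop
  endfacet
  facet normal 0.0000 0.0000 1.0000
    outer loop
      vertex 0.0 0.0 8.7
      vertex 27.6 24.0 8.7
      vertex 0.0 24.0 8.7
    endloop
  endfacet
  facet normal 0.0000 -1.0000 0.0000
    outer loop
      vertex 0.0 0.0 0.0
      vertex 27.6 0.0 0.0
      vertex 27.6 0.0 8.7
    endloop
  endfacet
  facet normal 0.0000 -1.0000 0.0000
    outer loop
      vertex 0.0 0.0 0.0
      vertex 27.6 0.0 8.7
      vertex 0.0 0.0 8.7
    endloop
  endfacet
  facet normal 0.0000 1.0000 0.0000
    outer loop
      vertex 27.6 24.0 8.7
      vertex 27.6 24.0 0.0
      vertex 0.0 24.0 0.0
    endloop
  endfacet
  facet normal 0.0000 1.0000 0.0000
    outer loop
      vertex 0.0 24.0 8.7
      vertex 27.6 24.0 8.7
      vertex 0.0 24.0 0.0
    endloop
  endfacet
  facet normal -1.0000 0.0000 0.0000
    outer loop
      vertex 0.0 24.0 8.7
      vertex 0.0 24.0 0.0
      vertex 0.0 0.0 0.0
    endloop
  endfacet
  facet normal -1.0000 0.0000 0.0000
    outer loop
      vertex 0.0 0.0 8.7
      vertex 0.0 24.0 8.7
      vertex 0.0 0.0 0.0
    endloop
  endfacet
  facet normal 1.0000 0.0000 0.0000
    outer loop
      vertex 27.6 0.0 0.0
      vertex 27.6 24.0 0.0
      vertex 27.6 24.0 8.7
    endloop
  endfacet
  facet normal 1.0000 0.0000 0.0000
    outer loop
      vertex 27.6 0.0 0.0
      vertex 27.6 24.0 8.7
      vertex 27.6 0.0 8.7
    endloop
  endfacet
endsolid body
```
; perimeter-only toolpath
G21 ; units = mm
G90 ; absolute positioning
G28 ; home
; layer 1
G0 Z1.1
G0 X0.0 Y0.0
G1 X27.6 Y0.0
G1 X27.6 Y24.0
G1 X0.0 Y24.0
G1 X0.0 Y0.0
; layer 2
G0 Z2.2
G0 X0.0 Y0.0
G1 X27.6 Y0.0
G1 X27.6 Y24.0
G1 X0.0 Y24.0
G1 X0.0 Y0.0
; layer 3
G0 Z3.3
G0 X0.0 Y0.0
G1 X27.6 Y0.0
G1 X27.6 Y24.0
G1 X0.0 Y24.0
G1 X0.0 Y0.0
; layer 4
G0 Z4.3
G0 X0.0 Y0.0
G1 X27.6 Y0.0
G1 X27.6 Y24.0
G1 X0.0 Y24.0
G1 X0.0 Y0.0
; layer 5
G0 Z5.4
G0 X0.0 Y0.0
G1 X27.6 Y0.0
G1 X27.6 Y24.0
G1 X0.0 Y24.0
G1 X0.0 Y0.0
; layer 6
G0 Z6.5
G0 X0.0 Y0.0
G1 X27.6 Y0.0
G1 X27.6 Y24.0
G1 X0.0 Y24.0
G1 X0.0 Y0.0
; layer 7
G0 Z7.6
G0 X0.0 Y0.0
G1 X27.6 Y0.0
G1 X27.6 Y24.0
G1 X0.0 Y24.0
G1 X0.0 Y0.0
; layer 8
G0 Z8.7
G0 X0.0 Y0.0
G1 X27.6 Y0.0
G1 X27.6 Y24.0
G1 X0.0 Y24.0
G1 X0.0 Y0.0
M2 ; end

The solid is a rectangular box, roughly 27.6 × 24 mm footprint and 8.7 mm tall. Slicing at Δz = 1.1 mm — 8 equal slices spanning the solid's height, so layer i sits at z = i·h/8 — gives 8 non-empty perimeters. Each is a 4-segment closed polygon; G0 lifts to the layer z and rapids to the start vertex, then G1 traces the edges.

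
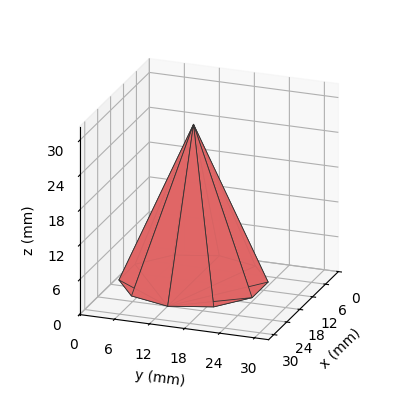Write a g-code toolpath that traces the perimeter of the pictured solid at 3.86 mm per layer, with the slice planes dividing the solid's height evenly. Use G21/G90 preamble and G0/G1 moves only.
Reading the render: the shape is a regular 10-sided pyramid, base circumscribed radius ≈ 12 mm, apex at z ≈ 27 mm (dimensions read to the nearest mm from the axis ticks). For the g-code, the solid's height is divided into equal slices at the stated Δz and each level perimeter traced with G1 moves after a G0 lift.

; perimeter-only toolpath
G21 ; units = mm
G90 ; absolute positioning
G28 ; home
; layer 1
G0 Z3.86
G0 X22.29 Y12.00
G1 X20.32 Y18.04
G1 X15.18 Y21.78
G1 X8.82 Y21.78
G1 X3.68 Y18.04
G1 X1.71 Y12.00
G1 X3.68 Y5.96
G1 X8.82 Y2.22
G1 X15.18 Y2.22
G1 X20.32 Y5.96
G1 X22.29 Y12.00
; layer 2
G0 Z7.71
G0 X20.57 Y12.00
G1 X18.94 Y17.04
G1 X14.65 Y20.15
G1 X9.35 Y20.15
G1 X5.06 Y17.04
G1 X3.43 Y12.00
G1 X5.06 Y6.96
G1 X9.35 Y3.85
G1 X14.65 Y3.85
G1 X18.94 Y6.96
G1 X20.57 Y12.00
; layer 3
G0 Z11.57
G0 X18.86 Y12.00
G1 X17.55 Y16.03
G1 X14.12 Y18.52
G1 X9.88 Y18.52
G1 X6.45 Y16.03
G1 X5.14 Y12.00
G1 X6.45 Y7.97
G1 X9.88 Y5.48
G1 X14.12 Y5.48
G1 X17.55 Y7.97
G1 X18.86 Y12.00
; layer 4
G0 Z15.43
G0 X17.14 Y12.00
G1 X16.16 Y15.02
G1 X13.59 Y16.89
G1 X10.41 Y16.89
G1 X7.84 Y15.02
G1 X6.86 Y12.00
G1 X7.84 Y8.98
G1 X10.41 Y7.11
G1 X13.59 Y7.11
G1 X16.16 Y8.98
G1 X17.14 Y12.00
; layer 5
G0 Z19.29
G0 X15.43 Y12.00
G1 X14.77 Y14.01
G1 X13.06 Y15.26
G1 X10.94 Y15.26
G1 X9.23 Y14.01
G1 X8.57 Y12.00
G1 X9.23 Y9.99
G1 X10.94 Y8.74
G1 X13.06 Y8.74
G1 X14.77 Y9.99
G1 X15.43 Y12.00
; layer 6
G0 Z23.14
G0 X13.71 Y12.00
G1 X13.39 Y13.01
G1 X12.53 Y13.63
G1 X11.47 Y13.63
G1 X10.61 Y13.01
G1 X10.29 Y12.00
G1 X10.61 Y10.99
G1 X11.47 Y10.37
G1 X12.53 Y10.37
G1 X13.39 Y10.99
G1 X13.71 Y12.00
M2 ; end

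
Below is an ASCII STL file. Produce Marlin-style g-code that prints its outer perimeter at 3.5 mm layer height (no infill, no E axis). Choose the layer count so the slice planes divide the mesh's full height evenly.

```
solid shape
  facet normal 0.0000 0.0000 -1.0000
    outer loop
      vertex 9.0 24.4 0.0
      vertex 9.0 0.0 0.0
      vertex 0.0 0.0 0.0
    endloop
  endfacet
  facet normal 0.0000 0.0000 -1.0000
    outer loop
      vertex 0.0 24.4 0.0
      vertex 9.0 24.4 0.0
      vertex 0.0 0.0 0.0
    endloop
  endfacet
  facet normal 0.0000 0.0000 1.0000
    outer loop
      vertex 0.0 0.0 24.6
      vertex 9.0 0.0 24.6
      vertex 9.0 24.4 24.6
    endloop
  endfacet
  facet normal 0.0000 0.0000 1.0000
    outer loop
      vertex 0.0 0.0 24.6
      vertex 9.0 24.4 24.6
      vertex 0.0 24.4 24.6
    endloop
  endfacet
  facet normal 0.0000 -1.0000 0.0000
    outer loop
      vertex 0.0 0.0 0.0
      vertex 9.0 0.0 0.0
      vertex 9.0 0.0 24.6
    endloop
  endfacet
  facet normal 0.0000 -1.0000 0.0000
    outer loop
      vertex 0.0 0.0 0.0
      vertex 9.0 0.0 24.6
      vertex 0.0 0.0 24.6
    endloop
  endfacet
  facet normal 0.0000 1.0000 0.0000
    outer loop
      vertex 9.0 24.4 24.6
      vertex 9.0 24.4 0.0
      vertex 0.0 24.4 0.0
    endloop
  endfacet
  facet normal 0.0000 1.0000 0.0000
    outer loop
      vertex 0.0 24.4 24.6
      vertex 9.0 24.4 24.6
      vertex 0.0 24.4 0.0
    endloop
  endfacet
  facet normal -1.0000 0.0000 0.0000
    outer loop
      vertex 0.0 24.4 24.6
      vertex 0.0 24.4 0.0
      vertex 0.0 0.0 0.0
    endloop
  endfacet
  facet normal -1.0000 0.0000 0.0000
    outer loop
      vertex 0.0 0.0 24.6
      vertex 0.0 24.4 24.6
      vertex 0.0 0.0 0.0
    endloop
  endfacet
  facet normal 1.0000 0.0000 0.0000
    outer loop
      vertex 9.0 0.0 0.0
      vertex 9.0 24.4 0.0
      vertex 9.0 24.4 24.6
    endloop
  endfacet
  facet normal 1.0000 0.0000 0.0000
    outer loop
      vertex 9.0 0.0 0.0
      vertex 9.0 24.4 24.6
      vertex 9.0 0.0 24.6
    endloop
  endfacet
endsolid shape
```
; perimeter-only toolpath
G21 ; units = mm
G90 ; absolute positioning
G28 ; home
; layer 1
G0 Z3.5
G0 X0.0 Y0.0
G1 X9.0 Y0.0
G1 X9.0 Y24.4
G1 X0.0 Y24.4
G1 X0.0 Y0.0
; layer 2
G0 Z7.0
G0 X0.0 Y0.0
G1 X9.0 Y0.0
G1 X9.0 Y24.4
G1 X0.0 Y24.4
G1 X0.0 Y0.0
; layer 3
G0 Z10.5
G0 X0.0 Y0.0
G1 X9.0 Y0.0
G1 X9.0 Y24.4
G1 X0.0 Y24.4
G1 X0.0 Y0.0
; layer 4
G0 Z14.1
G0 X0.0 Y0.0
G1 X9.0 Y0.0
G1 X9.0 Y24.4
G1 X0.0 Y24.4
G1 X0.0 Y0.0
; layer 5
G0 Z17.6
G0 X0.0 Y0.0
G1 X9.0 Y0.0
G1 X9.0 Y24.4
G1 X0.0 Y24.4
G1 X0.0 Y0.0
; layer 6
G0 Z21.1
G0 X0.0 Y0.0
G1 X9.0 Y0.0
G1 X9.0 Y24.4
G1 X0.0 Y24.4
G1 X0.0 Y0.0
; layer 7
G0 Z24.6
G0 X0.0 Y0.0
G1 X9.0 Y0.0
G1 X9.0 Y24.4
G1 X0.0 Y24.4
G1 X0.0 Y0.0
M2 ; end

The solid is a rectangular box, roughly 9 × 24.4 mm footprint and 24.6 mm tall. Slicing at Δz = 3.5 mm — 7 equal slices spanning the solid's height, so layer i sits at z = i·h/7 — gives 7 non-empty perimeters. Each is a 4-segment closed polygon; G0 lifts to the layer z and rapids to the start vertex, then G1 traces the edges.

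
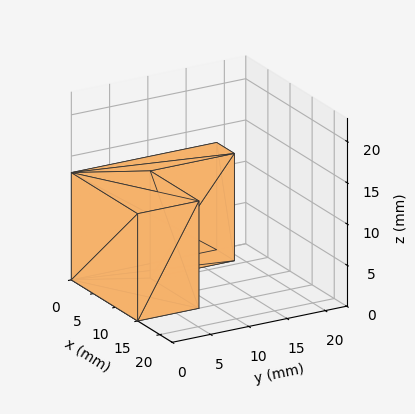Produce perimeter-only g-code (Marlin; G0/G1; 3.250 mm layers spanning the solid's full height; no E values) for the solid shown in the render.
Reading the render: the shape is an L-shaped prism: outer 15 × 19 mm, arm thicknesses ≈ 8 mm (horizontal) and 4 mm (vertical), extruded 13 mm in z (dimensions read to the nearest mm from the axis ticks). For the g-code, the solid's height is divided into equal slices at the stated Δz and each level perimeter traced with G1 moves after a G0 lift.

; perimeter-only toolpath
G21 ; units = mm
G90 ; absolute positioning
G28 ; home
; layer 1
G0 Z3.250
G0 X0.000 Y0.000
G1 X15.000 Y0.000
G1 X15.000 Y8.000
G1 X4.000 Y8.000
G1 X4.000 Y19.000
G1 X0.000 Y19.000
G1 X0.000 Y0.000
; layer 2
G0 Z6.500
G0 X0.000 Y0.000
G1 X15.000 Y0.000
G1 X15.000 Y8.000
G1 X4.000 Y8.000
G1 X4.000 Y19.000
G1 X0.000 Y19.000
G1 X0.000 Y0.000
; layer 3
G0 Z9.750
G0 X0.000 Y0.000
G1 X15.000 Y0.000
G1 X15.000 Y8.000
G1 X4.000 Y8.000
G1 X4.000 Y19.000
G1 X0.000 Y19.000
G1 X0.000 Y0.000
; layer 4
G0 Z13.000
G0 X0.000 Y0.000
G1 X15.000 Y0.000
G1 X15.000 Y8.000
G1 X4.000 Y8.000
G1 X4.000 Y19.000
G1 X0.000 Y19.000
G1 X0.000 Y0.000
M2 ; end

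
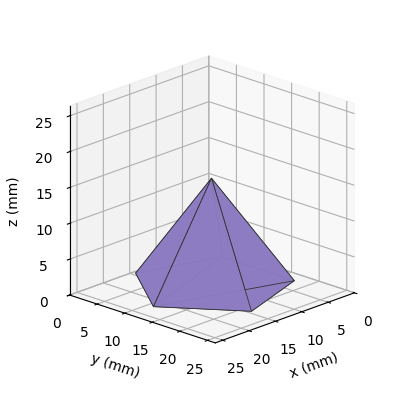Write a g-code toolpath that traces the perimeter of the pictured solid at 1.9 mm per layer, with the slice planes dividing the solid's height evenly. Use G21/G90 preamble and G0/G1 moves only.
Reading the render: the shape is a regular 5-sided pyramid, base circumscribed radius ≈ 11 mm, apex at z ≈ 15 mm (dimensions read to the nearest mm from the axis ticks). For the g-code, the solid's height is divided into equal slices at the stated Δz and each level perimeter traced with G1 moves after a G0 lift.

; perimeter-only toolpath
G21 ; units = mm
G90 ; absolute positioning
G28 ; home
; layer 1
G0 Z1.9
G0 X20.6 Y11.0
G1 X14.0 Y20.2
G1 X3.2 Y16.7
G1 X3.2 Y5.3
G1 X14.0 Y1.8
G1 X20.6 Y11.0
; layer 2
G0 Z3.8
G0 X19.2 Y11.0
G1 X13.6 Y18.9
G1 X4.3 Y15.9
G1 X4.3 Y6.1
G1 X13.6 Y3.1
G1 X19.2 Y11.0
; layer 3
G0 Z5.6
G0 X17.9 Y11.0
G1 X13.1 Y17.6
G1 X5.4 Y15.1
G1 X5.4 Y6.9
G1 X13.1 Y4.4
G1 X17.9 Y11.0
; layer 4
G0 Z7.5
G0 X16.5 Y11.0
G1 X12.7 Y16.2
G1 X6.5 Y14.2
G1 X6.5 Y7.8
G1 X12.7 Y5.8
G1 X16.5 Y11.0
; layer 5
G0 Z9.4
G0 X15.1 Y11.0
G1 X12.3 Y14.9
G1 X7.7 Y13.4
G1 X7.7 Y8.6
G1 X12.3 Y7.1
G1 X15.1 Y11.0
; layer 6
G0 Z11.2
G0 X13.8 Y11.0
G1 X11.8 Y13.6
G1 X8.8 Y12.6
G1 X8.8 Y9.4
G1 X11.8 Y8.4
G1 X13.8 Y11.0
; layer 7
G0 Z13.1
G0 X12.4 Y11.0
G1 X11.4 Y12.3
G1 X9.9 Y11.8
G1 X9.9 Y10.2
G1 X11.4 Y9.7
G1 X12.4 Y11.0
M2 ; end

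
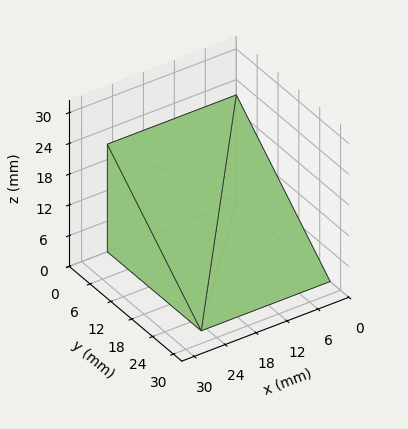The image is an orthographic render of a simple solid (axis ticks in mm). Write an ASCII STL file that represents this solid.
Reading the render: the shape is a wedge (ramp): 25 × 27 mm base, rising to 21 mm along the y=0 edge and sloping linearly to z=0 at y=27 (dimensions read to the nearest mm from the axis ticks). For the STL, each face is triangulated and given an outward normal.

solid part
  facet normal 0.0000 0.0000 -1.0000
    outer loop
      vertex 25.000 27.000 0.000
      vertex 25.000 0.000 0.000
      vertex 0.000 0.000 0.000
    endloop
  endfacet
  facet normal 0.0000 0.0000 -1.0000
    outer loop
      vertex 0.000 27.000 0.000
      vertex 25.000 27.000 0.000
      vertex 0.000 0.000 0.000
    endloop
  endfacet
  facet normal 0.0000 -1.0000 0.0000
    outer loop
      vertex 0.000 0.000 0.000
      vertex 25.000 0.000 0.000
      vertex 25.000 0.000 21.000
    endloop
  endfacet
  facet normal 0.0000 -1.0000 0.0000
    outer loop
      vertex 0.000 0.000 0.000
      vertex 25.000 0.000 21.000
      vertex 0.000 0.000 21.000
    endloop
  endfacet
  facet normal 0.0000 0.6139 0.7894
    outer loop
      vertex 0.000 0.000 21.000
      vertex 25.000 0.000 21.000
      vertex 25.000 27.000 0.000
    endloop
  endfacet
  facet normal 0.0000 0.6139 0.7894
    outer loop
      vertex 0.000 0.000 21.000
      vertex 25.000 27.000 0.000
      vertex 0.000 27.000 0.000
    endloop
  endfacet
  facet normal -1.0000 0.0000 0.0000
    outer loop
      vertex 0.000 0.000 21.000
      vertex 0.000 27.000 0.000
      vertex 0.000 0.000 0.000
    endloop
  endfacet
  facet normal 1.0000 0.0000 0.0000
    outer loop
      vertex 25.000 0.000 0.000
      vertex 25.000 27.000 0.000
      vertex 25.000 0.000 21.000
    endloop
  endfacet
endsolid part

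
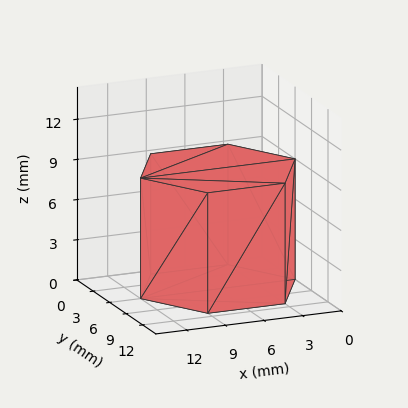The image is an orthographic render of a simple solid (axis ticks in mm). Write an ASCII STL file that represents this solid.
Reading the render: the shape is a regular 6-sided prism (a cylinder approximated with 6 flat sides), circumscribed radius ≈ 6 mm, height ≈ 9 mm (dimensions read to the nearest mm from the axis ticks). For the STL, each face is triangulated and given an outward normal.

solid part
  facet normal 0.0000 0.0000 -1.0000
    outer loop
      vertex 3.00 11.20 0.00
      vertex 9.00 11.20 0.00
      vertex 12.00 6.00 0.00
    endloop
  endfacet
  facet normal 0.0000 0.0000 -1.0000
    outer loop
      vertex 0.00 6.00 0.00
      vertex 3.00 11.20 0.00
      vertex 12.00 6.00 0.00
    endloop
  endfacet
  facet normal 0.0000 0.0000 -1.0000
    outer loop
      vertex 3.00 0.80 0.00
      vertex 0.00 6.00 0.00
      vertex 12.00 6.00 0.00
    endloop
  endfacet
  facet normal 0.0000 0.0000 -1.0000
    outer loop
      vertex 9.00 0.80 0.00
      vertex 3.00 0.80 0.00
      vertex 12.00 6.00 0.00
    endloop
  endfacet
  facet normal 0.0000 0.0000 1.0000
    outer loop
      vertex 12.00 6.00 9.00
      vertex 9.00 11.20 9.00
      vertex 3.00 11.20 9.00
    endloop
  endfacet
  facet normal 0.0000 0.0000 1.0000
    outer loop
      vertex 12.00 6.00 9.00
      vertex 3.00 11.20 9.00
      vertex 0.00 6.00 9.00
    endloop
  endfacet
  facet normal 0.0000 0.0000 1.0000
    outer loop
      vertex 12.00 6.00 9.00
      vertex 0.00 6.00 9.00
      vertex 3.00 0.80 9.00
    endloop
  endfacet
  facet normal 0.0000 0.0000 1.0000
    outer loop
      vertex 12.00 6.00 9.00
      vertex 3.00 0.80 9.00
      vertex 9.00 0.80 9.00
    endloop
  endfacet
  facet normal 0.8662 0.4997 0.0000
    outer loop
      vertex 12.00 6.00 0.00
      vertex 9.00 11.20 0.00
      vertex 9.00 11.20 9.00
    endloop
  endfacet
  facet normal 0.8662 0.4997 0.0000
    outer loop
      vertex 12.00 6.00 0.00
      vertex 9.00 11.20 9.00
      vertex 12.00 6.00 9.00
    endloop
  endfacet
  facet normal 0.0000 1.0000 0.0000
    outer loop
      vertex 9.00 11.20 0.00
      vertex 3.00 11.20 0.00
      vertex 3.00 11.20 9.00
    endloop
  endfacet
  facet normal 0.0000 1.0000 0.0000
    outer loop
      vertex 9.00 11.20 0.00
      vertex 3.00 11.20 9.00
      vertex 9.00 11.20 9.00
    endloop
  endfacet
  facet normal -0.8662 0.4997 0.0000
    outer loop
      vertex 3.00 11.20 0.00
      vertex 0.00 6.00 0.00
      vertex 0.00 6.00 9.00
    endloop
  endfacet
  facet normal -0.8662 0.4997 0.0000
    outer loop
      vertex 3.00 11.20 0.00
      vertex 0.00 6.00 9.00
      vertex 3.00 11.20 9.00
    endloop
  endfacet
  facet normal -0.8662 -0.4997 0.0000
    outer loop
      vertex 0.00 6.00 0.00
      vertex 3.00 0.80 0.00
      vertex 3.00 0.80 9.00
    endloop
  endfacet
  facet normal -0.8662 -0.4997 0.0000
    outer loop
      vertex 0.00 6.00 0.00
      vertex 3.00 0.80 9.00
      vertex 0.00 6.00 9.00
    endloop
  endfacet
  facet normal 0.0000 -1.0000 0.0000
    outer loop
      vertex 3.00 0.80 0.00
      vertex 9.00 0.80 0.00
      vertex 9.00 0.80 9.00
    endloop
  endfacet
  facet normal 0.0000 -1.0000 0.0000
    outer loop
      vertex 3.00 0.80 0.00
      vertex 9.00 0.80 9.00
      vertex 3.00 0.80 9.00
    endloop
  endfacet
  facet normal 0.8662 -0.4997 0.0000
    outer loop
      vertex 9.00 0.80 0.00
      vertex 12.00 6.00 0.00
      vertex 12.00 6.00 9.00
    endloop
  endfacet
  facet normal 0.8662 -0.4997 0.0000
    outer loop
      vertex 9.00 0.80 0.00
      vertex 12.00 6.00 9.00
      vertex 9.00 0.80 9.00
    endloop
  endfacet
endsolid part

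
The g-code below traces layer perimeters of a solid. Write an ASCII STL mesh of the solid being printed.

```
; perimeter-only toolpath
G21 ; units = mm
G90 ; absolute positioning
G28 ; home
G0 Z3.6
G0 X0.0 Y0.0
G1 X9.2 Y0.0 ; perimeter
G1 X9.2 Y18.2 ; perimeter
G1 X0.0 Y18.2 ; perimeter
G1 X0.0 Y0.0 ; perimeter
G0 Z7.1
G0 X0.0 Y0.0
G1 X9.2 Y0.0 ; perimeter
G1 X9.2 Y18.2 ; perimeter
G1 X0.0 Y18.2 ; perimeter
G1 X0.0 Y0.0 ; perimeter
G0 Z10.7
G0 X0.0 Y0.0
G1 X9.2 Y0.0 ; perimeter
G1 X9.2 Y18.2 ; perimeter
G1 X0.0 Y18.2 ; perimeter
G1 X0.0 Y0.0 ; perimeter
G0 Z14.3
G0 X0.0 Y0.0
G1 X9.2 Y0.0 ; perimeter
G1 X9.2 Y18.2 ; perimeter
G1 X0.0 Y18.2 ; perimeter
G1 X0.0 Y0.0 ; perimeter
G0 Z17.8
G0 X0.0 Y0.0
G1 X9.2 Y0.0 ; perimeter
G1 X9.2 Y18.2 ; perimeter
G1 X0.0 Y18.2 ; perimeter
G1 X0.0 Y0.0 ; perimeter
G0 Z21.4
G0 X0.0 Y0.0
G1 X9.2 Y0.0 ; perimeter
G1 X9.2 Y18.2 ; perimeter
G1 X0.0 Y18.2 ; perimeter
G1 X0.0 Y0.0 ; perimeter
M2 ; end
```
solid part
  facet normal 0.0000 0.0000 -1.0000
    outer loop
      vertex 9.2 18.2 0.0
      vertex 9.2 0.0 0.0
      vertex 0.0 0.0 0.0
    endloop
  endfacet
  facet normal 0.0000 0.0000 -1.0000
    outer loop
      vertex 0.0 18.2 0.0
      vertex 9.2 18.2 0.0
      vertex 0.0 0.0 0.0
    endloop
  endfacet
  facet normal 0.0000 0.0000 1.0000
    outer loop
      vertex 0.0 0.0 21.4
      vertex 9.2 0.0 21.4
      vertex 9.2 18.2 21.4
    endloop
  endfacet
  facet normal 0.0000 0.0000 1.0000
    outer loop
      vertex 0.0 0.0 21.4
      vertex 9.2 18.2 21.4
      vertex 0.0 18.2 21.4
    endloop
  endfacet
  facet normal 0.0000 -1.0000 0.0000
    outer loop
      vertex 0.0 0.0 0.0
      vertex 9.2 0.0 0.0
      vertex 9.2 0.0 21.4
    endloop
  endfacet
  facet normal 0.0000 -1.0000 0.0000
    outer loop
      vertex 0.0 0.0 0.0
      vertex 9.2 0.0 21.4
      vertex 0.0 0.0 21.4
    endloop
  endfacet
  facet normal 0.0000 1.0000 0.0000
    outer loop
      vertex 9.2 18.2 21.4
      vertex 9.2 18.2 0.0
      vertex 0.0 18.2 0.0
    endloop
  endfacet
  facet normal 0.0000 1.0000 0.0000
    outer loop
      vertex 0.0 18.2 21.4
      vertex 9.2 18.2 21.4
      vertex 0.0 18.2 0.0
    endloop
  endfacet
  facet normal -1.0000 0.0000 0.0000
    outer loop
      vertex 0.0 18.2 21.4
      vertex 0.0 18.2 0.0
      vertex 0.0 0.0 0.0
    endloop
  endfacet
  facet normal -1.0000 0.0000 0.0000
    outer loop
      vertex 0.0 0.0 21.4
      vertex 0.0 18.2 21.4
      vertex 0.0 0.0 0.0
    endloop
  endfacet
  facet normal 1.0000 0.0000 0.0000
    outer loop
      vertex 9.2 0.0 0.0
      vertex 9.2 18.2 0.0
      vertex 9.2 18.2 21.4
    endloop
  endfacet
  facet normal 1.0000 0.0000 0.0000
    outer loop
      vertex 9.2 0.0 0.0
      vertex 9.2 18.2 21.4
      vertex 9.2 0.0 21.4
    endloop
  endfacet
endsolid part

The G0 Z moves step by Δz≈3.6 mm. Every layer's G1 loop is the same polygon, so the solid is a straight extrusion of it from z=0 to z≈21.4. Closing with flat bottom and top caps and triangulating gives 12 facets — a rectangular box, roughly 9.2 × 18.2 mm footprint and 21.4 mm tall.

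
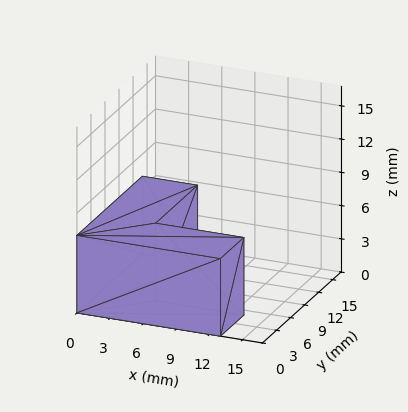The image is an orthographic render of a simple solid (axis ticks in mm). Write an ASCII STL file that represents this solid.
Reading the render: the shape is an L-shaped prism: outer 13 × 14 mm, arm thicknesses ≈ 5 mm (horizontal) and 5 mm (vertical), extruded 7 mm in z (dimensions read to the nearest mm from the axis ticks). For the STL, each face is triangulated and given an outward normal.

solid part
  facet normal 0.0000 0.0000 -1.0000
    outer loop
      vertex 13.00 5.00 0.00
      vertex 13.00 0.00 0.00
      vertex 0.00 0.00 0.00
    endloop
  endfacet
  facet normal 0.0000 0.0000 -1.0000
    outer loop
      vertex 5.00 5.00 0.00
      vertex 13.00 5.00 0.00
      vertex 0.00 0.00 0.00
    endloop
  endfacet
  facet normal 0.0000 0.0000 -1.0000
    outer loop
      vertex 5.00 14.00 0.00
      vertex 5.00 5.00 0.00
      vertex 0.00 0.00 0.00
    endloop
  endfacet
  facet normal 0.0000 0.0000 -1.0000
    outer loop
      vertex 0.00 14.00 0.00
      vertex 5.00 14.00 0.00
      vertex 0.00 0.00 0.00
    endloop
  endfacet
  facet normal 0.0000 0.0000 1.0000
    outer loop
      vertex 0.00 0.00 7.00
      vertex 13.00 0.00 7.00
      vertex 13.00 5.00 7.00
    endloop
  endfacet
  facet normal 0.0000 0.0000 1.0000
    outer loop
      vertex 0.00 0.00 7.00
      vertex 13.00 5.00 7.00
      vertex 5.00 5.00 7.00
    endloop
  endfacet
  facet normal 0.0000 0.0000 1.0000
    outer loop
      vertex 0.00 0.00 7.00
      vertex 5.00 5.00 7.00
      vertex 5.00 14.00 7.00
    endloop
  endfacet
  facet normal 0.0000 0.0000 1.0000
    outer loop
      vertex 0.00 0.00 7.00
      vertex 5.00 14.00 7.00
      vertex 0.00 14.00 7.00
    endloop
  endfacet
  facet normal 0.0000 -1.0000 0.0000
    outer loop
      vertex 0.00 0.00 0.00
      vertex 13.00 0.00 0.00
      vertex 13.00 0.00 7.00
    endloop
  endfacet
  facet normal 0.0000 -1.0000 0.0000
    outer loop
      vertex 0.00 0.00 0.00
      vertex 13.00 0.00 7.00
      vertex 0.00 0.00 7.00
    endloop
  endfacet
  facet normal 1.0000 0.0000 0.0000
    outer loop
      vertex 13.00 0.00 0.00
      vertex 13.00 5.00 0.00
      vertex 13.00 5.00 7.00
    endloop
  endfacet
  facet normal 1.0000 0.0000 0.0000
    outer loop
      vertex 13.00 0.00 0.00
      vertex 13.00 5.00 7.00
      vertex 13.00 0.00 7.00
    endloop
  endfacet
  facet normal 0.0000 1.0000 0.0000
    outer loop
      vertex 13.00 5.00 0.00
      vertex 5.00 5.00 0.00
      vertex 5.00 5.00 7.00
    endloop
  endfacet
  facet normal 0.0000 1.0000 0.0000
    outer loop
      vertex 13.00 5.00 0.00
      vertex 5.00 5.00 7.00
      vertex 13.00 5.00 7.00
    endloop
  endfacet
  facet normal 1.0000 0.0000 0.0000
    outer loop
      vertex 5.00 5.00 0.00
      vertex 5.00 14.00 0.00
      vertex 5.00 14.00 7.00
    endloop
  endfacet
  facet normal 1.0000 0.0000 0.0000
    outer loop
      vertex 5.00 5.00 0.00
      vertex 5.00 14.00 7.00
      vertex 5.00 5.00 7.00
    endloop
  endfacet
  facet normal 0.0000 1.0000 0.0000
    outer loop
      vertex 5.00 14.00 0.00
      vertex 0.00 14.00 0.00
      vertex 0.00 14.00 7.00
    endloop
  endfacet
  facet normal 0.0000 1.0000 0.0000
    outer loop
      vertex 5.00 14.00 0.00
      vertex 0.00 14.00 7.00
      vertex 5.00 14.00 7.00
    endloop
  endfacet
  facet normal -1.0000 0.0000 0.0000
    outer loop
      vertex 0.00 14.00 0.00
      vertex 0.00 0.00 0.00
      vertex 0.00 0.00 7.00
    endloop
  endfacet
  facet normal -1.0000 0.0000 0.0000
    outer loop
      vertex 0.00 14.00 0.00
      vertex 0.00 0.00 7.00
      vertex 0.00 14.00 7.00
    endloop
  endfacet
endsolid part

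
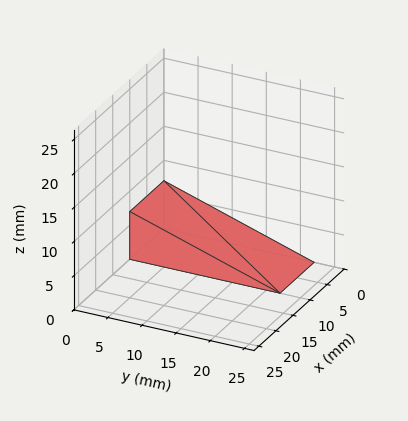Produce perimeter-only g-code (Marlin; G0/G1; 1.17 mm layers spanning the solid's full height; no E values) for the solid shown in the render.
Reading the render: the shape is a wedge (ramp): 10 × 22 mm base, rising to 7 mm along the y=0 edge and sloping linearly to z=0 at y=22 (dimensions read to the nearest mm from the axis ticks). For the g-code, the solid's height is divided into equal slices at the stated Δz and each level perimeter traced with G1 moves after a G0 lift.

; perimeter-only toolpath
G21 ; units = mm
G90 ; absolute positioning
G28 ; home
; layer 1
G0 Z1.17
G0 X0.00 Y0.00
G1 X10.00 Y0.00
G1 X10.00 Y18.33
G1 X0.00 Y18.33
G1 X0.00 Y0.00
; layer 2
G0 Z2.33
G0 X0.00 Y0.00
G1 X10.00 Y0.00
G1 X10.00 Y14.67
G1 X0.00 Y14.67
G1 X0.00 Y0.00
; layer 3
G0 Z3.50
G0 X0.00 Y0.00
G1 X10.00 Y0.00
G1 X10.00 Y11.00
G1 X0.00 Y11.00
G1 X0.00 Y0.00
; layer 4
G0 Z4.67
G0 X0.00 Y0.00
G1 X10.00 Y0.00
G1 X10.00 Y7.33
G1 X0.00 Y7.33
G1 X0.00 Y0.00
; layer 5
G0 Z5.83
G0 X0.00 Y0.00
G1 X10.00 Y0.00
G1 X10.00 Y3.67
G1 X0.00 Y3.67
G1 X0.00 Y0.00
M2 ; end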